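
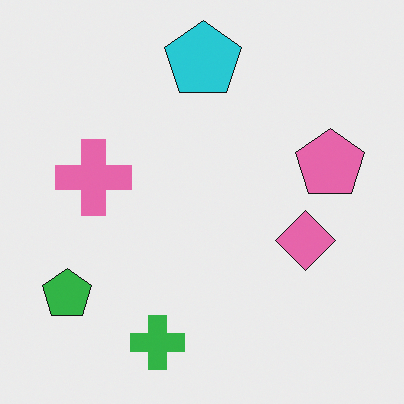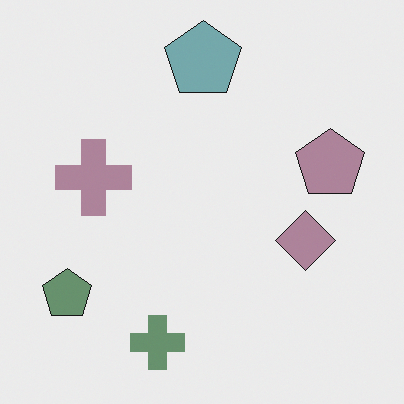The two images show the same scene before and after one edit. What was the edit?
It was made much more muted (saturation change).

All colors are more muted and greyish — a global saturation change.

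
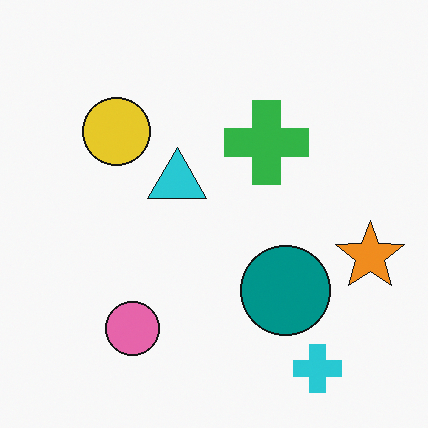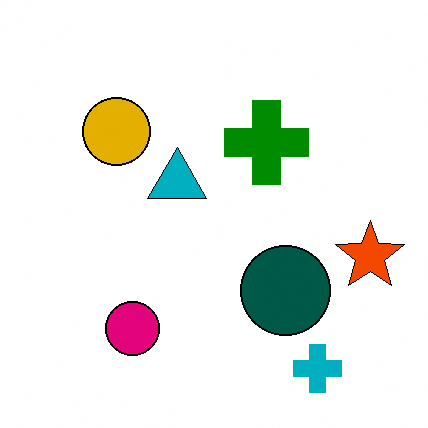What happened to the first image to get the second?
Given much higher contrast.

Tones are pushed away from mid-grey across the whole image — a global contrast change.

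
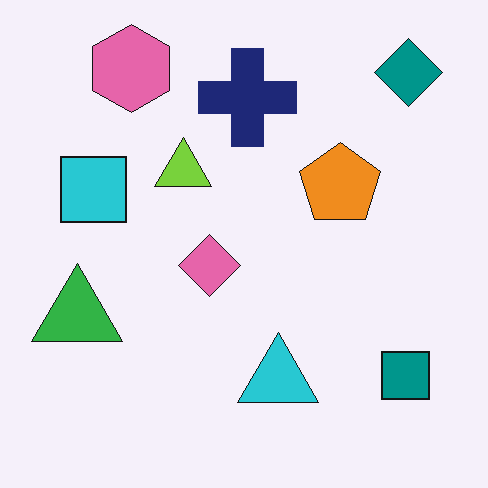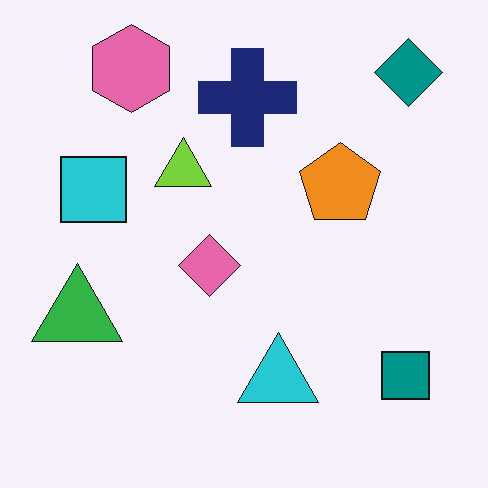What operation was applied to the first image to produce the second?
This is the original image JPEG-compressed with visible artifacts.

Blocky 8×8 compression artifacts appear around shape edges and the flat background shows ringing — characteristic JPEG degradation.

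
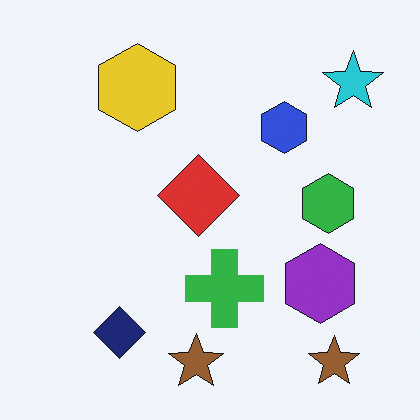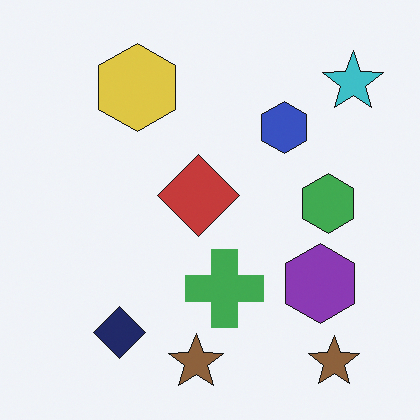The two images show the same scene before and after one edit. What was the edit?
The transformation is: slightly desaturated.

All colors are more muted and greyish — a global saturation change.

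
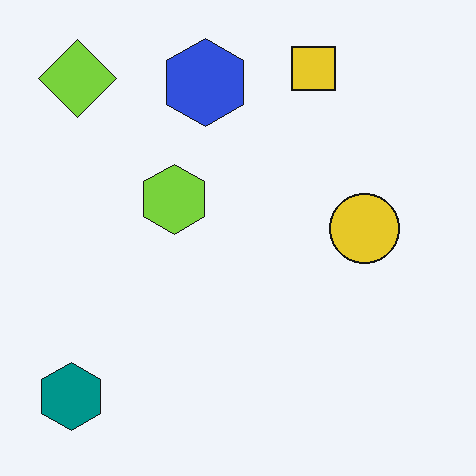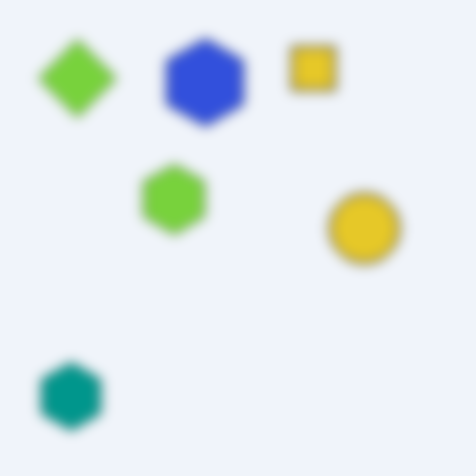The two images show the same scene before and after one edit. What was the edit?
Strongly gaussian-blurred.

Shape edges and outlines are uniformly softened across the whole image.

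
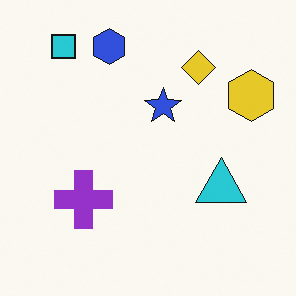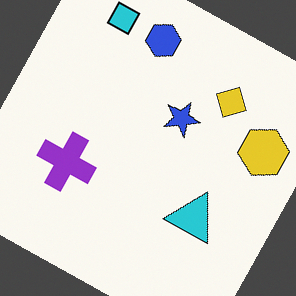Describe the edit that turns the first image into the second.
The transformation is: rotated clockwise by a moderate amount.

Every shape is tilted by the same angle and the image corners show triangular fill wedges — a whole-image rotation by a non-right angle.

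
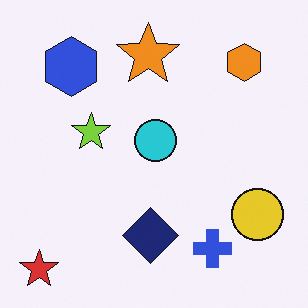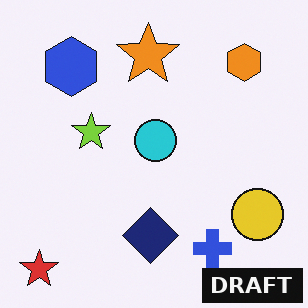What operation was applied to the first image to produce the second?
The second image is the first watermarked with the text "DRAFT" in the lower-right corner.

A dark label reading "DRAFT" appears in the lower-right corner.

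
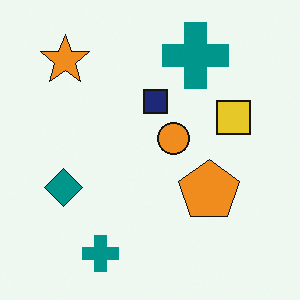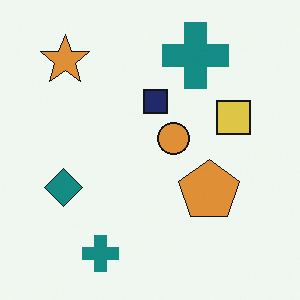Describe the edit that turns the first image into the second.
The second image is the first slightly desaturated.

All colors are more muted and greyish — a global saturation change.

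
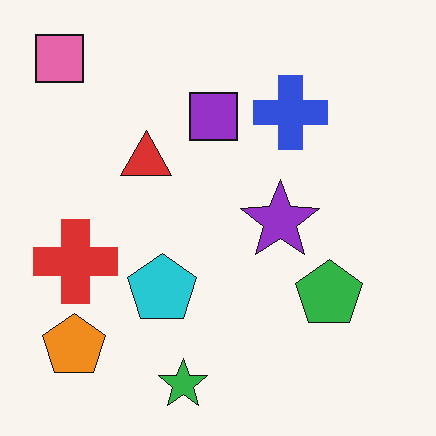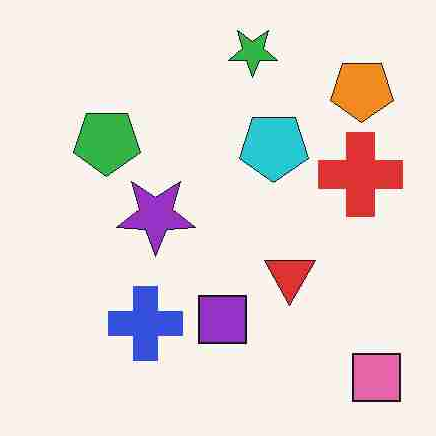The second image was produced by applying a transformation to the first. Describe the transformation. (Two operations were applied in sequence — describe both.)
Degraded with heavy JPEG compression, then rotated 180°.

Blocky 8×8 compression artifacts appear around shape edges and the flat background shows ringing — characteristic JPEG degradation. The pink square sits in the top-left of the first image and the bottom-right of the second — consistent with a whole-image 180° rotation.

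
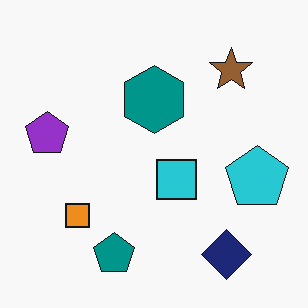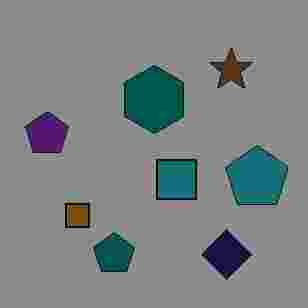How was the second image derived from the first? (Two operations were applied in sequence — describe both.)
It was substantially darkened, then heavily JPEG-compressed with obvious blocking artifacts.

Every pixel — background and shapes alike — is uniformly darkened. Blocky 8×8 compression artifacts appear around shape edges and the flat background shows ringing — characteristic JPEG degradation.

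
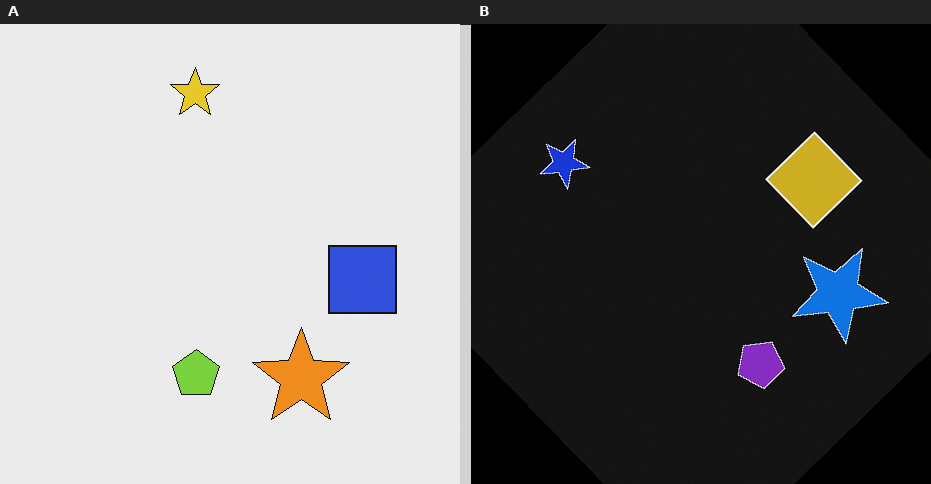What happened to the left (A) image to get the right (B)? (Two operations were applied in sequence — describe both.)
Color-inverted (negative), then rotated counter-clockwise by a large amount — several tens of degrees.

The light background has become dark and every shape's color is its complement — a photographic negative. Every shape is tilted by the same angle and the image corners show triangular fill wedges — a whole-image rotation by a non-right angle.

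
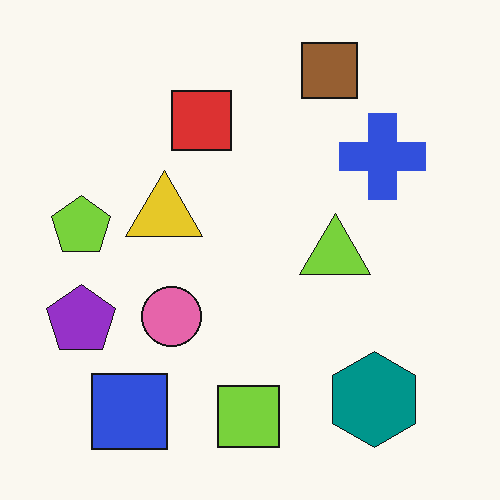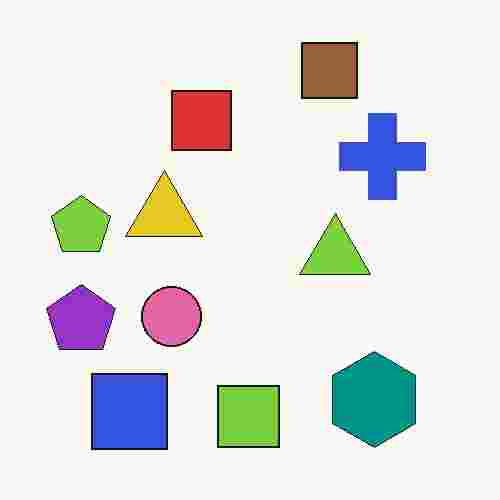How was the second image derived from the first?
The image was heavily JPEG-compressed with obvious blocking artifacts.

Blocky 8×8 compression artifacts appear around shape edges and the flat background shows ringing — characteristic JPEG degradation.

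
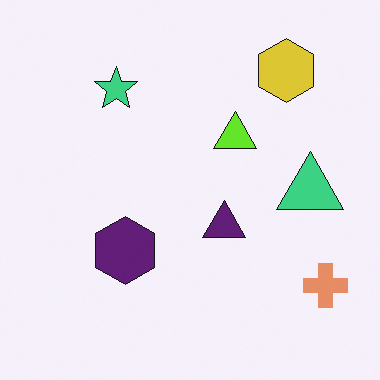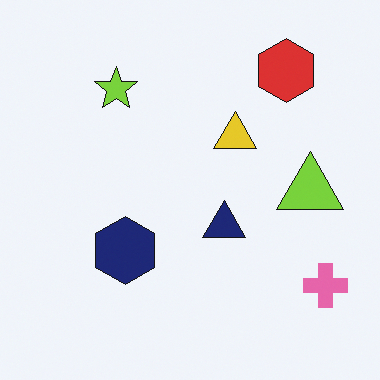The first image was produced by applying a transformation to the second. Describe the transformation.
It was hue-shifted slightly.

Every shape's color has rotated by the same amount around the hue wheel — a uniform hue shift.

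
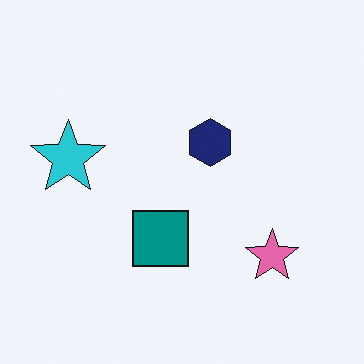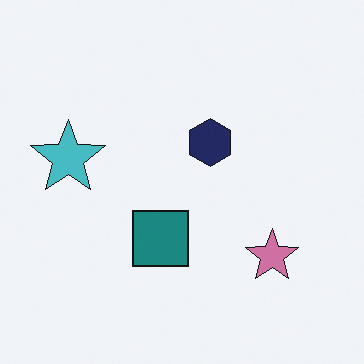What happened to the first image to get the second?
The image was slightly desaturated.

All colors are more muted and greyish — a global saturation change.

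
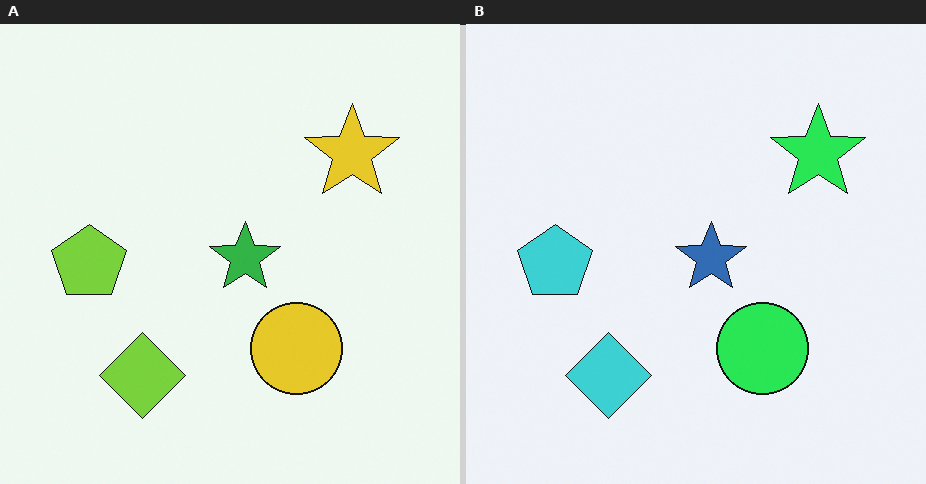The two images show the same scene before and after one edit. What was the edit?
The image was hue-shifted through roughly a third of the color wheel.

Every shape's color has rotated by the same amount around the hue wheel — a uniform hue shift.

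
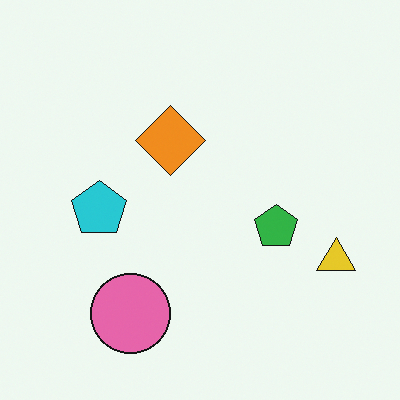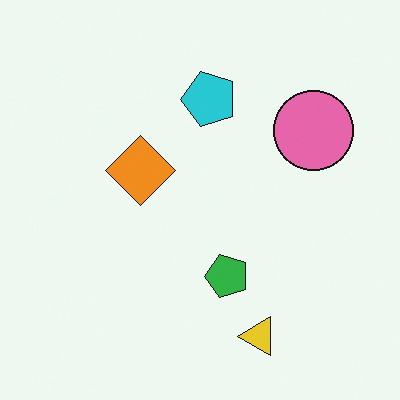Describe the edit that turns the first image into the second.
Transposed (reflected across the top-left ↔ bottom-right diagonal).

Shapes have swapped their row and column positions — what was in the top-right is now in the bottom-left — a diagonal reflection.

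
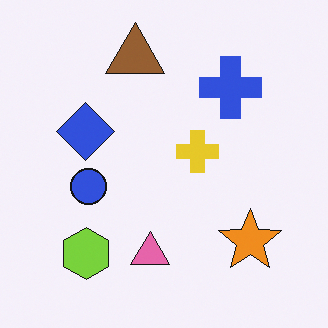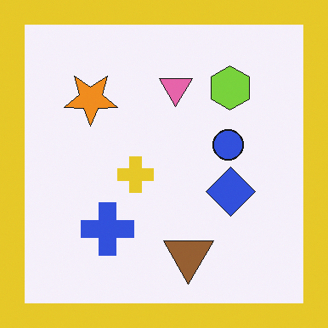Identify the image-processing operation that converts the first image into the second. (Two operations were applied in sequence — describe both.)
This is the original image rotated 180°, then framed with a yellow border.

The lime hexagon sits in the bottom-left of the first image and the top-right of the second — consistent with a whole-image 180° rotation. A solid yellow frame runs around the edge of the second image, with the content slightly shrunk inside it.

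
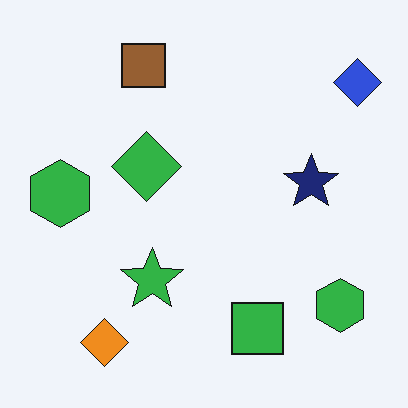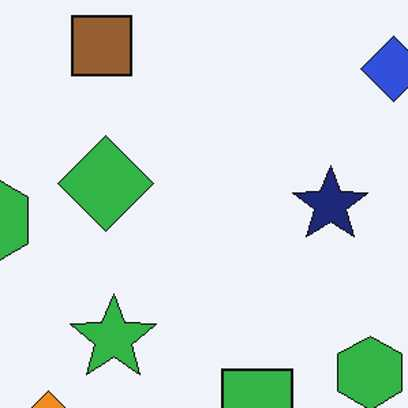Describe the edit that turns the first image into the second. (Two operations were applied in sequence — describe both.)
The second image is the first cropped to a modestly smaller region and rescaled, then JPEG-compressed with visible artifacts.

The visible shapes are larger and the field of view is narrower; shapes near the original edges may be partly or wholly outside the frame — a crop-and-rescale. Blocky 8×8 compression artifacts appear around shape edges and the flat background shows ringing — characteristic JPEG degradation.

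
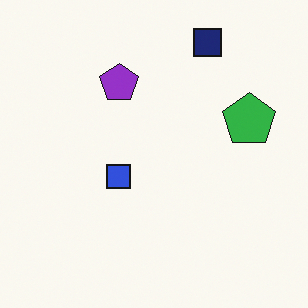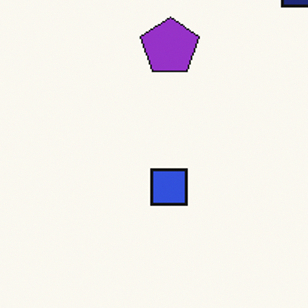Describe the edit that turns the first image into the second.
This is the original image cropped to a modestly smaller region and rescaled.

The visible shapes are larger and the field of view is narrower; shapes near the original edges may be partly or wholly outside the frame — a crop-and-rescale.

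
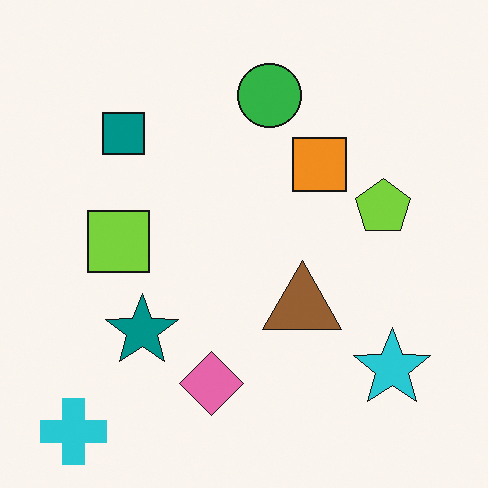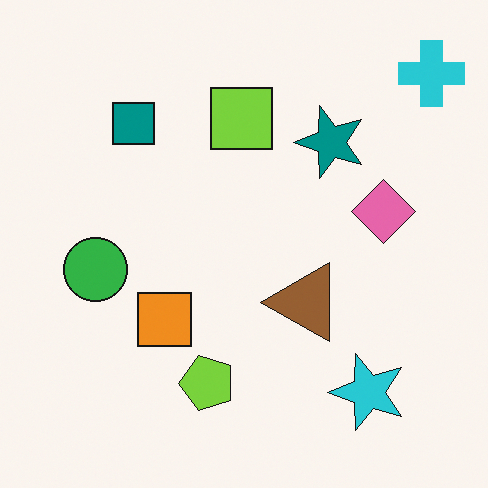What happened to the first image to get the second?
The second image is the first transposed (reflected across the top-left ↔ bottom-right diagonal).

Shapes have swapped their row and column positions — what was in the top-right is now in the bottom-left — a diagonal reflection.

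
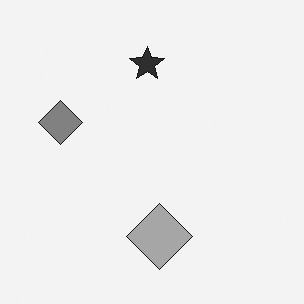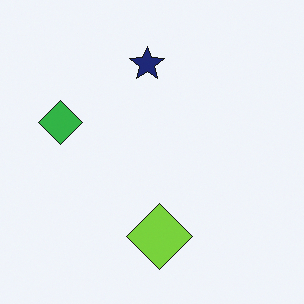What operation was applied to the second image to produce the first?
This is the original image converted to grayscale.

All color is removed — every shape is now a shade of grey.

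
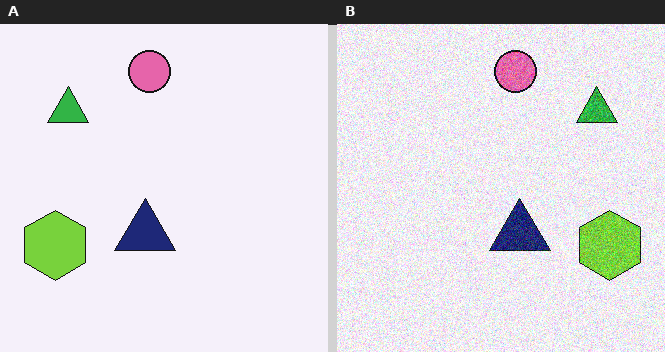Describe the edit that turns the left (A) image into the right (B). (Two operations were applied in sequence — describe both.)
The image was flipped horizontally (left ↔ right), then degraded with moderate additive noise.

The lime hexagon is in the bottom-left of the left (A) image and the bottom-right of the right (B) — shapes on opposite sides of the vertical midline have swapped in a mirror flip. Random speckle covers the whole image, including the flat background.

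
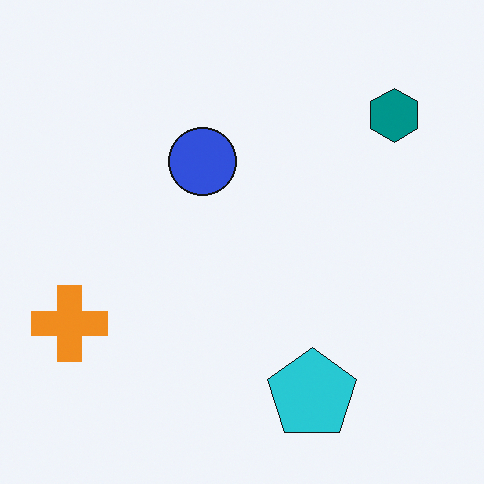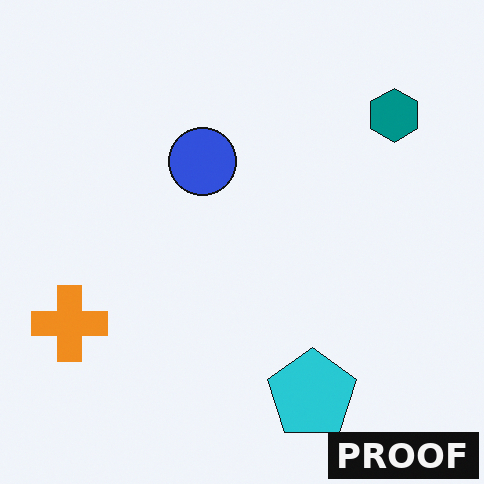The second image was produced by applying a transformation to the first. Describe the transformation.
Watermarked with the text "PROOF" in the lower-right corner.

A dark label reading "PROOF" appears in the lower-right corner.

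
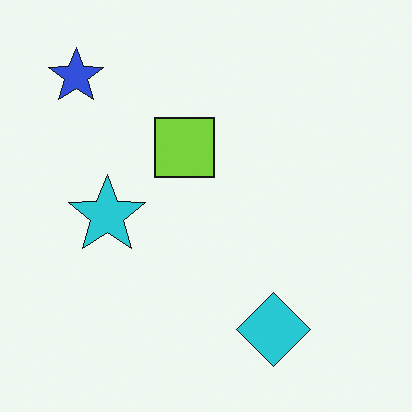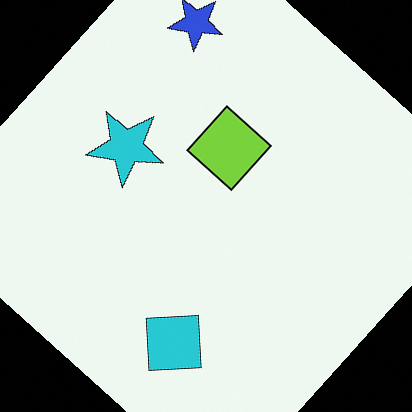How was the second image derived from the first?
The image was rotated clockwise by a large amount — several tens of degrees.

Every shape is tilted by the same angle and the image corners show triangular fill wedges — a whole-image rotation by a non-right angle.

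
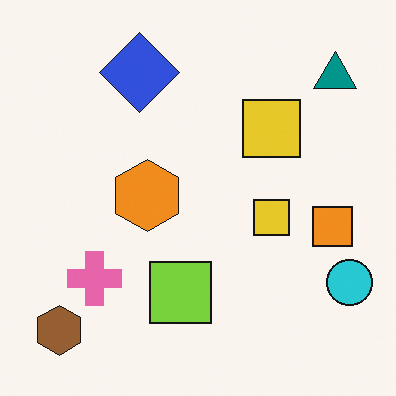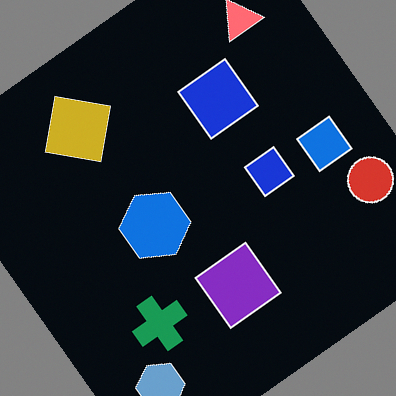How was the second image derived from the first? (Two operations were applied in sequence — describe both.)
It was color-inverted (negative), then rotated counter-clockwise by a large amount — several tens of degrees.

The light background has become dark and every shape's color is its complement — a photographic negative. Every shape is tilted by the same angle and the image corners show triangular fill wedges — a whole-image rotation by a non-right angle.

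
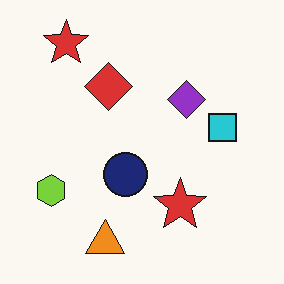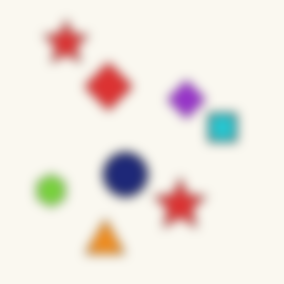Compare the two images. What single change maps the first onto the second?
This is the original image heavily blurred.

Shape edges and outlines are uniformly softened across the whole image.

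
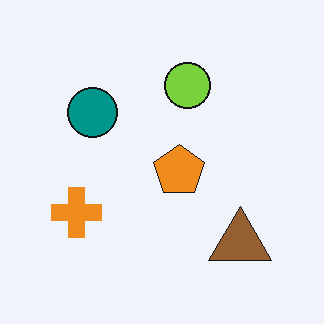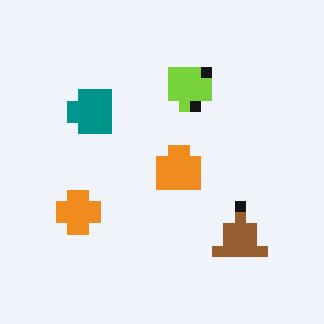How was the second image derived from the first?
The image was heavily pixelated into large blocks.

Shapes are reduced to large square blocks; fine edges and outlines are lost — a downscale-then-upscale (mosaic) effect.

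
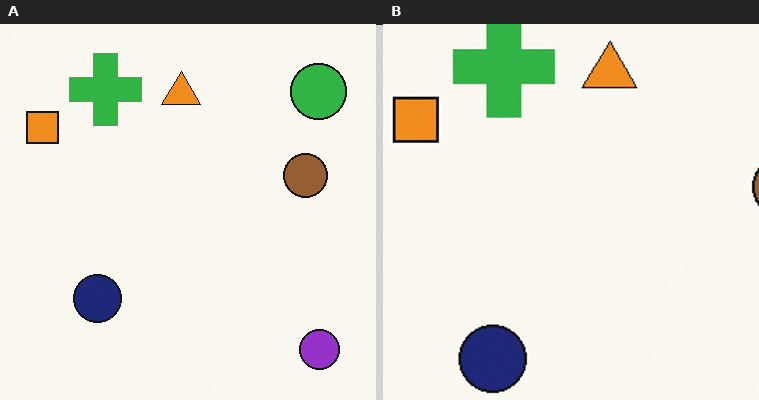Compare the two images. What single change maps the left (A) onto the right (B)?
Cropped to a modestly smaller region and rescaled.

The visible shapes are larger and the field of view is narrower; shapes near the original edges may be partly or wholly outside the frame — a crop-and-rescale.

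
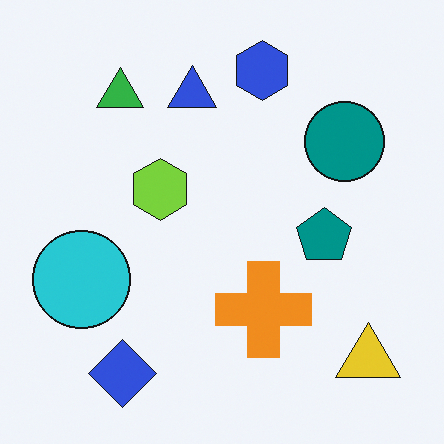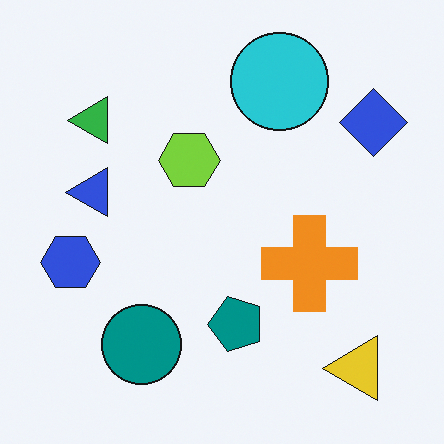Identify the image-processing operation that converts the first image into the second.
Transposed (reflected across the top-left ↔ bottom-right diagonal).

Shapes have swapped their row and column positions — what was in the top-right is now in the bottom-left — a diagonal reflection.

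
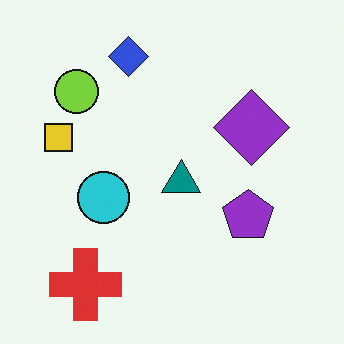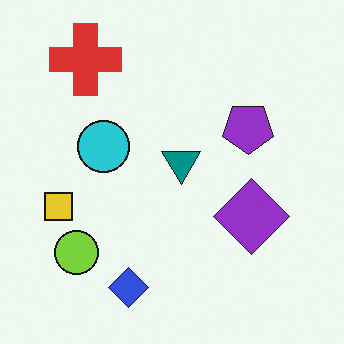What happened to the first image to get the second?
This is the original image flipped vertically (top ↔ bottom).

The blue diamond is in the top of the first image and the bottom of the second — shapes on opposite sides of the horizontal midline have swapped in a mirror flip.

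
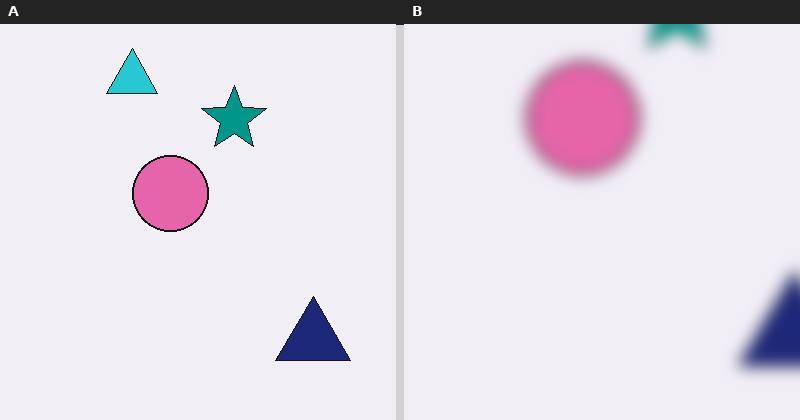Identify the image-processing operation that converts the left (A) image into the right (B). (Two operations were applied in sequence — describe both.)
The image was strongly gaussian-blurred, then cropped to a modestly smaller region and rescaled.

Shape edges and outlines are uniformly softened across the whole image. The visible shapes are larger and the field of view is narrower; shapes near the original edges may be partly or wholly outside the frame — a crop-and-rescale.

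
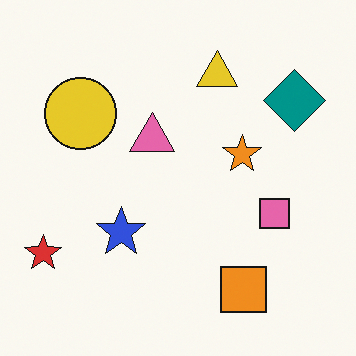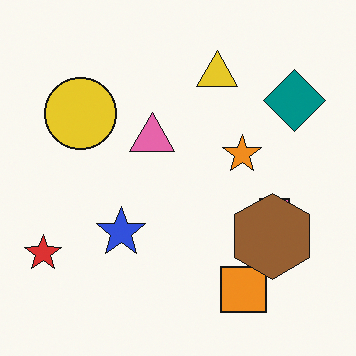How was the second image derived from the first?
Overlaid with an additional brown hexagon.

A brown hexagon appears in the second image that is absent from the first.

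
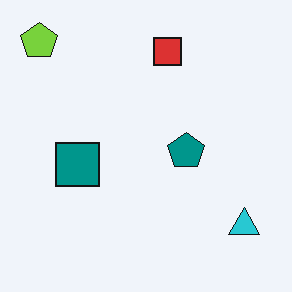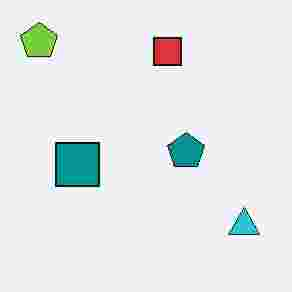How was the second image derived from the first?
Heavily JPEG-compressed with obvious blocking artifacts.

Blocky 8×8 compression artifacts appear around shape edges and the flat background shows ringing — characteristic JPEG degradation.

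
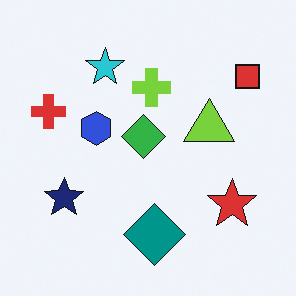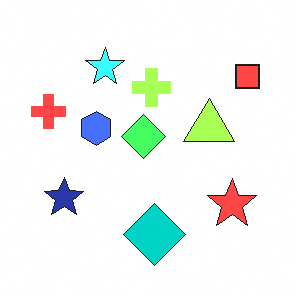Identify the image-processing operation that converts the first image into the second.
This is the original image brightened a lot.

Every pixel — background and shapes alike — is uniformly brightened.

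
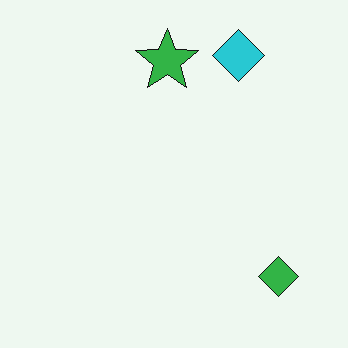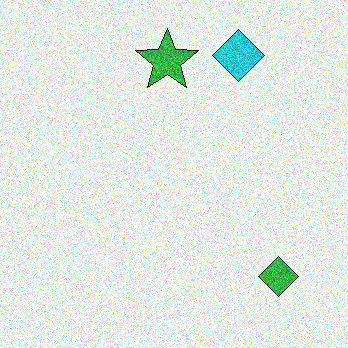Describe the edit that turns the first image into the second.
The image was degraded with strong gaussian noise.

Random speckle covers the whole image, including the flat background.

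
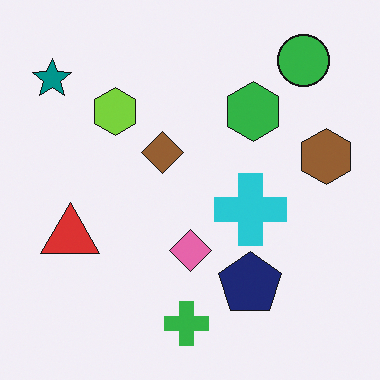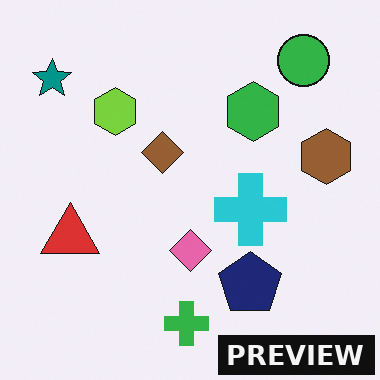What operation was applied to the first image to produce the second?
This is the original image watermarked with the text "PREVIEW" in the lower-right corner.

A dark label reading "PREVIEW" appears in the lower-right corner.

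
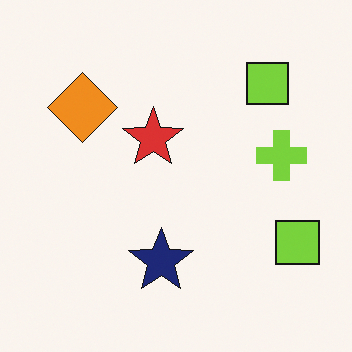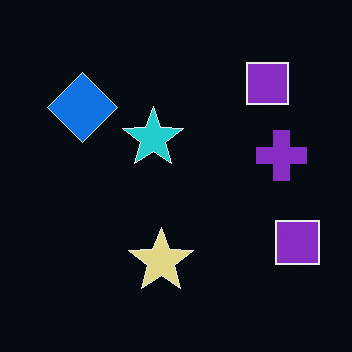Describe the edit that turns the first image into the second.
The transformation is: color-inverted (negative).

The light background has become dark and every shape's color is its complement — a photographic negative.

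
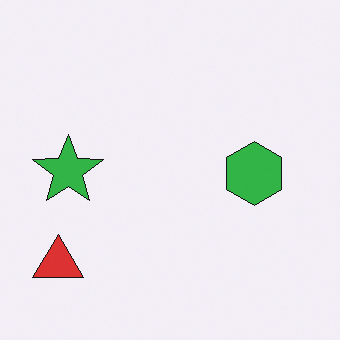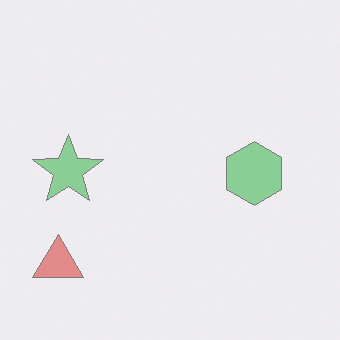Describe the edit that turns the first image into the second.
The image was given much lower contrast.

Tones are pushed toward mid-grey across the whole image — a global contrast change.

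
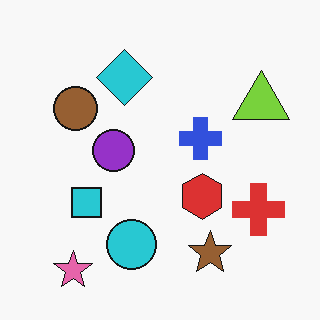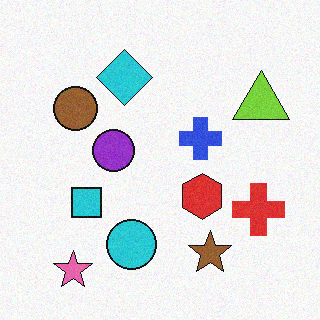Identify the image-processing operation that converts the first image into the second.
It was degraded with a light layer of grain.

Random speckle covers the whole image, including the flat background.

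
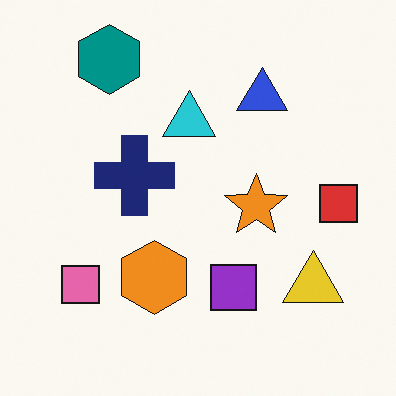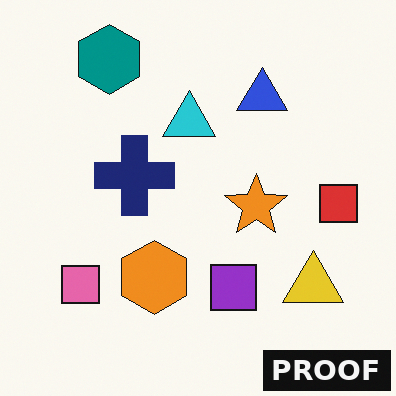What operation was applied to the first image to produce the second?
The second image is the first watermarked with the text "PROOF" in the lower-right corner.

A dark label reading "PROOF" appears in the lower-right corner.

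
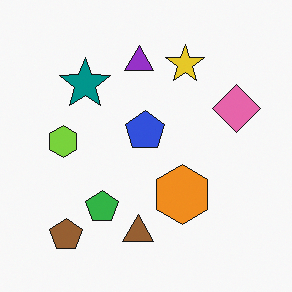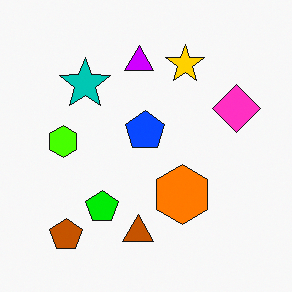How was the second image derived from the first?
The image was heavily oversaturated.

All colors are more vivid — a global saturation change.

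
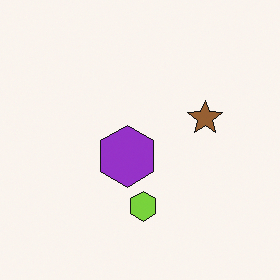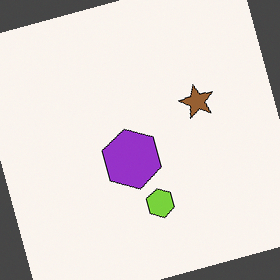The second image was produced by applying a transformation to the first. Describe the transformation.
The image was rotated counter-clockwise by a clearly visible amount.

Every shape is tilted by the same angle and the image corners show triangular fill wedges — a whole-image rotation by a non-right angle.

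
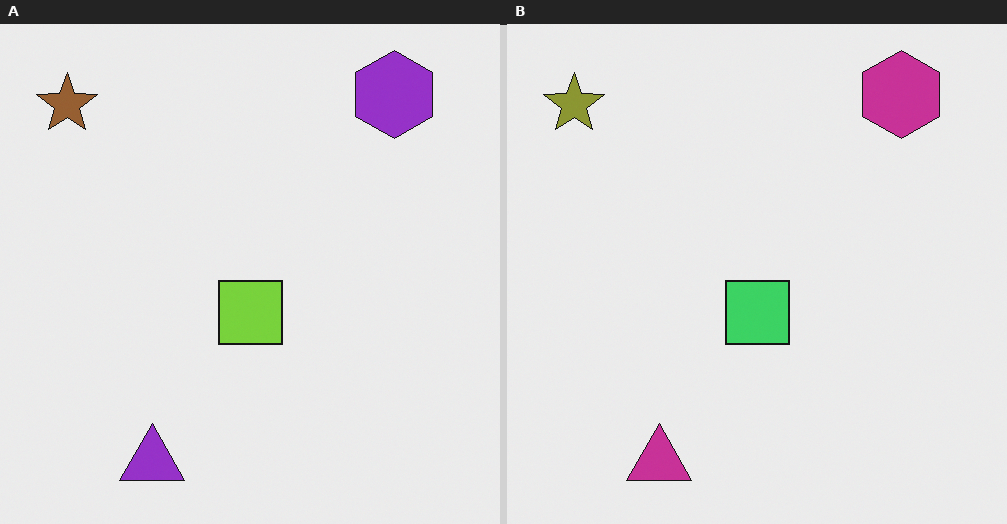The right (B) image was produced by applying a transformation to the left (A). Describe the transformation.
The right (B) image is the left (A) hue-shifted slightly.

Every shape's color has rotated by the same amount around the hue wheel — a uniform hue shift.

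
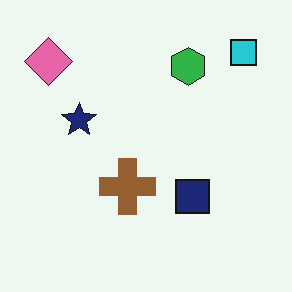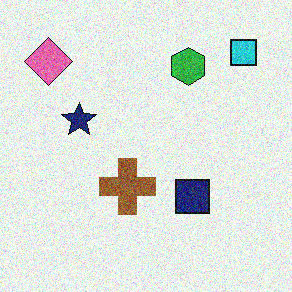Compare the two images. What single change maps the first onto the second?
The image was degraded with visible gaussian noise.

Random speckle covers the whole image, including the flat background.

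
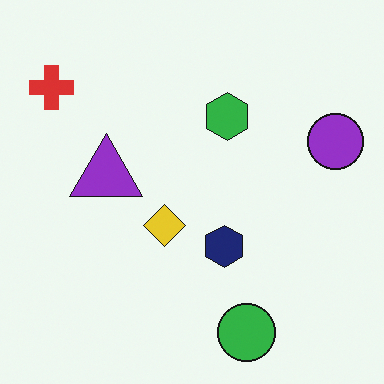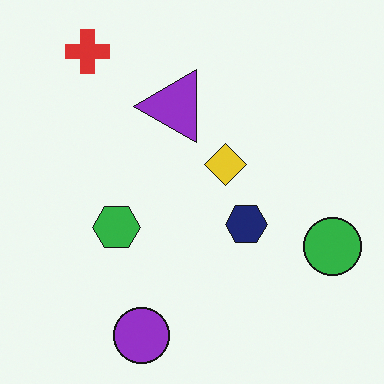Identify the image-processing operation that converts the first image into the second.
Transposed (reflected across the top-left ↔ bottom-right diagonal).

Shapes have swapped their row and column positions — what was in the top-right is now in the bottom-left — a diagonal reflection.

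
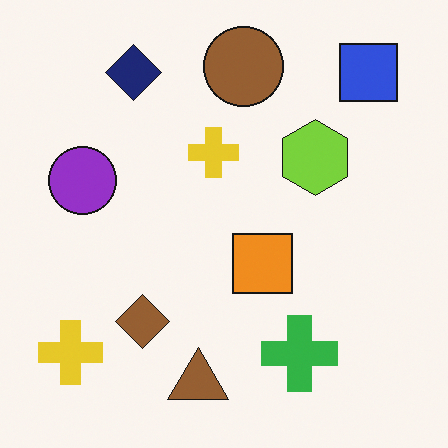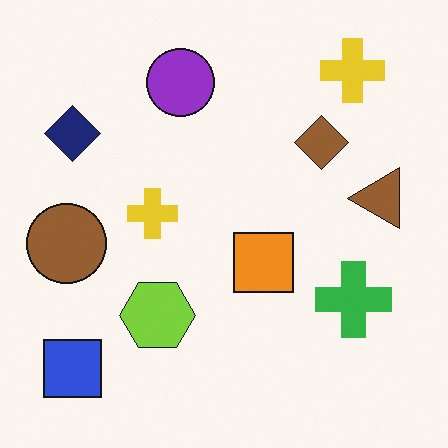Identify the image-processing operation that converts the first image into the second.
The image was transposed (reflected across the top-left ↔ bottom-right diagonal).

Shapes have swapped their row and column positions — what was in the top-right is now in the bottom-left — a diagonal reflection.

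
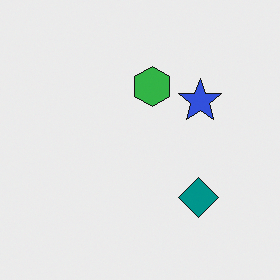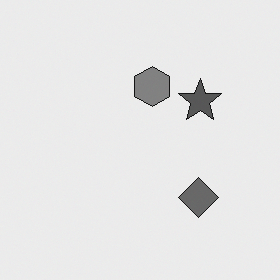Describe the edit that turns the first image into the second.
This is the original image converted to grayscale.

All color is removed — every shape is now a shade of grey.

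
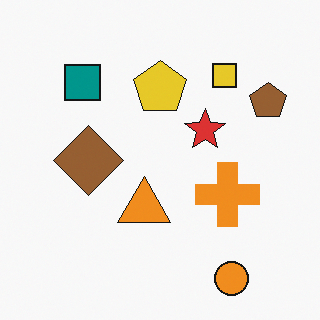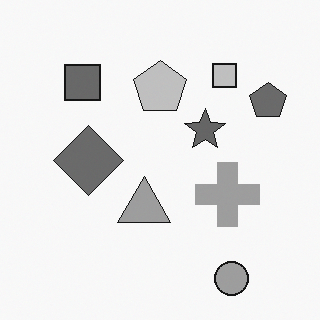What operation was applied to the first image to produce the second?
It was converted to grayscale.

All color is removed — every shape is now a shade of grey.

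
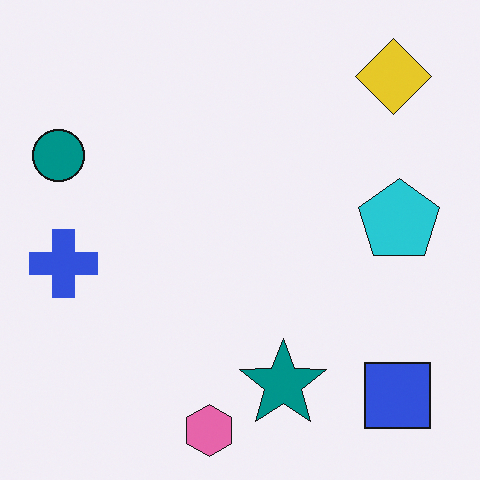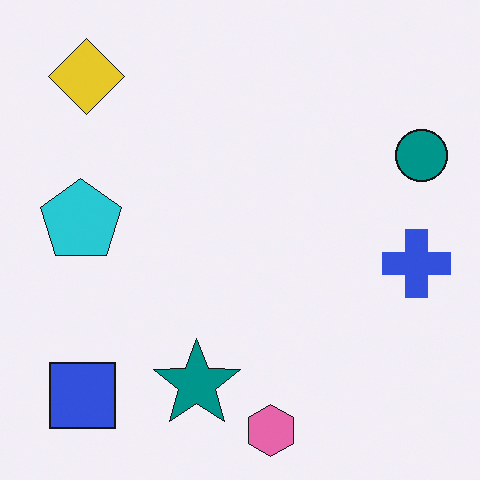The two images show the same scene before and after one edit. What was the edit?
The image was flipped horizontally (left ↔ right).

The teal circle is in the top-left of the first image and the top-right of the second — shapes on opposite sides of the vertical midline have swapped in a mirror flip.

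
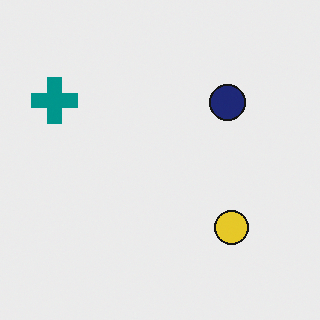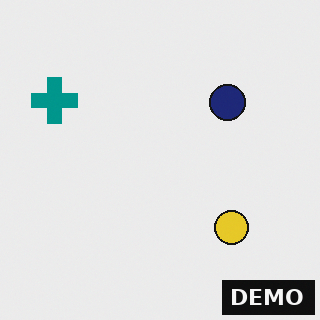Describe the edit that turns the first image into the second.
Watermarked with the text "DEMO" in the lower-right corner.

A dark label reading "DEMO" appears in the lower-right corner.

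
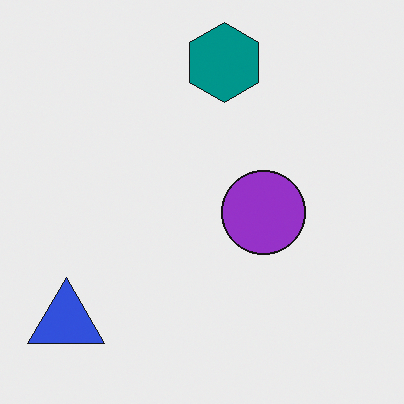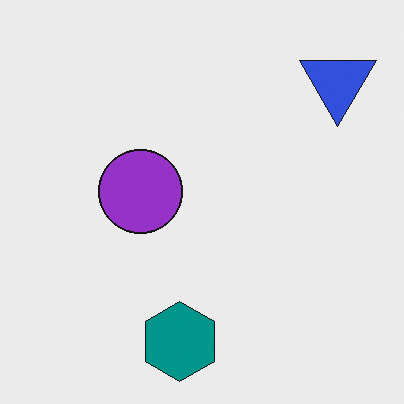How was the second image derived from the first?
The second image is the first rotated 180°.

The blue triangle sits in the bottom-left of the first image and the top-right of the second — consistent with a whole-image 180° rotation.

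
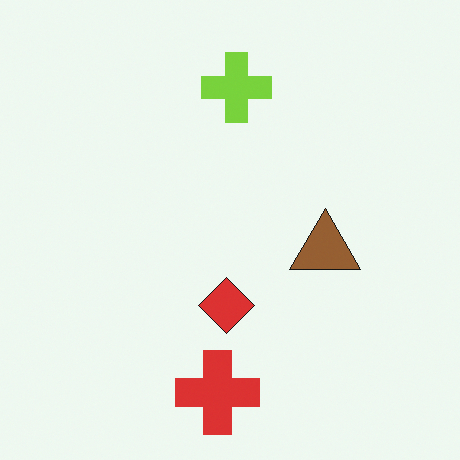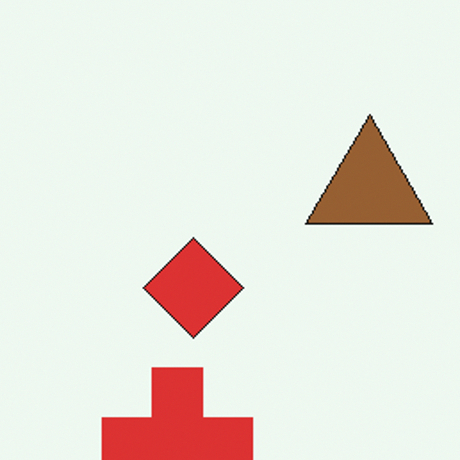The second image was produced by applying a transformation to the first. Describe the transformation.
Cropped to a noticeably smaller region and rescaled.

The visible shapes are larger and the field of view is narrower; shapes near the original edges may be partly or wholly outside the frame — a crop-and-rescale.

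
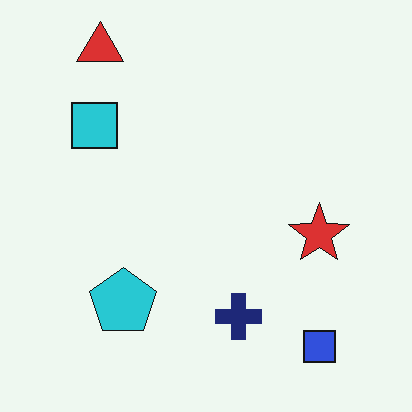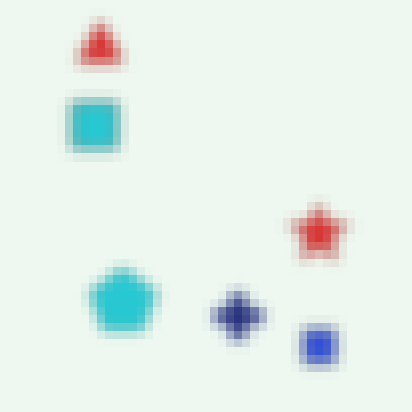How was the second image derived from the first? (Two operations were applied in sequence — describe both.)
The second image is the first strongly gaussian-blurred, then pixelated into visible square blocks.

Shape edges and outlines are uniformly softened across the whole image. Shapes are reduced to large square blocks; fine edges and outlines are lost — a downscale-then-upscale (mosaic) effect.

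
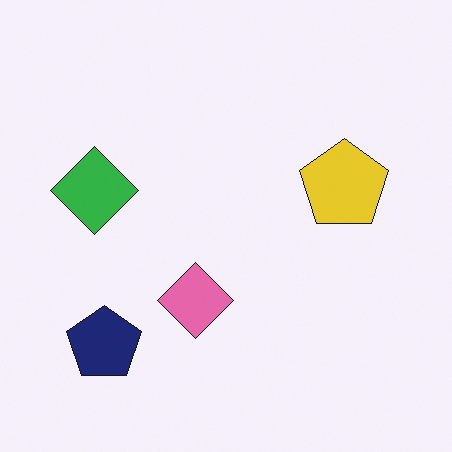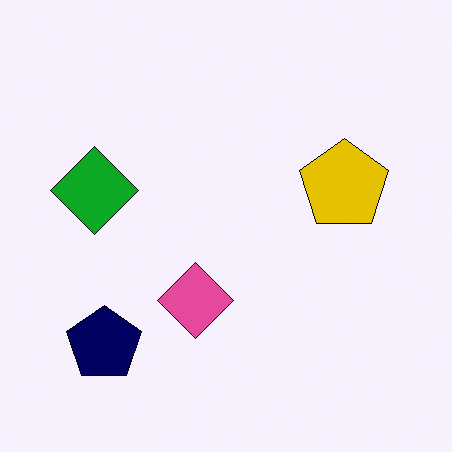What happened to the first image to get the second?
Given slightly increased contrast.

Tones are pushed away from mid-grey across the whole image — a global contrast change.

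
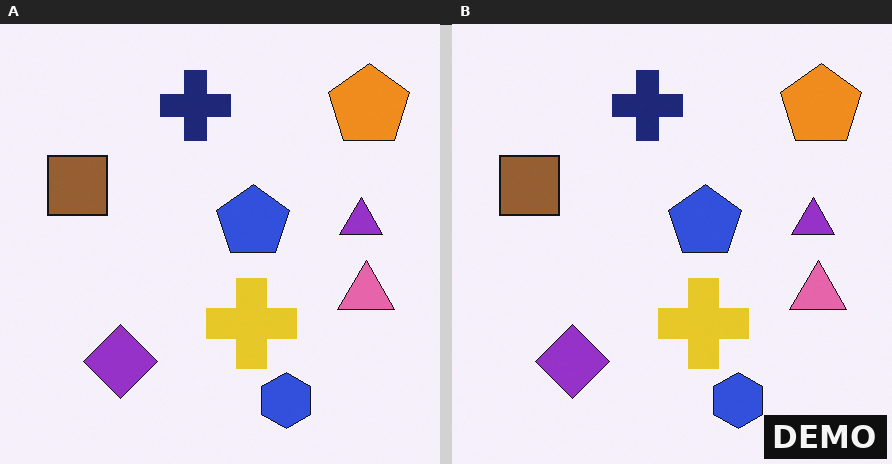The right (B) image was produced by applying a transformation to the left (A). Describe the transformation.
It was watermarked with the text "DEMO" in the lower-right corner.

A dark label reading "DEMO" appears in the lower-right corner.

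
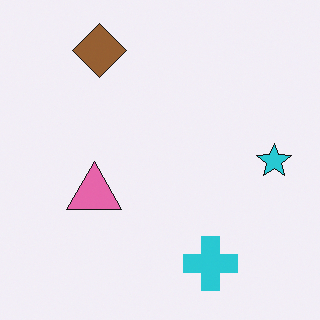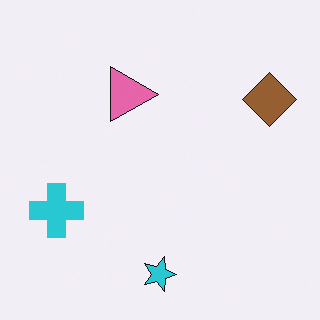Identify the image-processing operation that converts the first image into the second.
The second image is the first rotated 90° clockwise.

The brown diamond sits in the top-left of the first image and the top-right of the second — consistent with a whole-image 90° clockwise rotation.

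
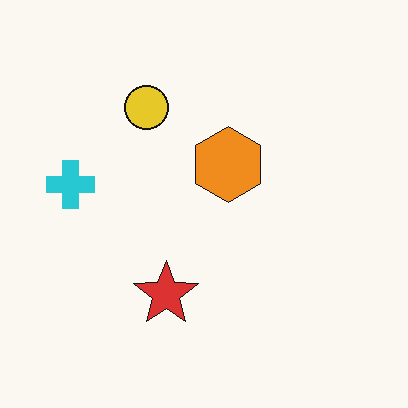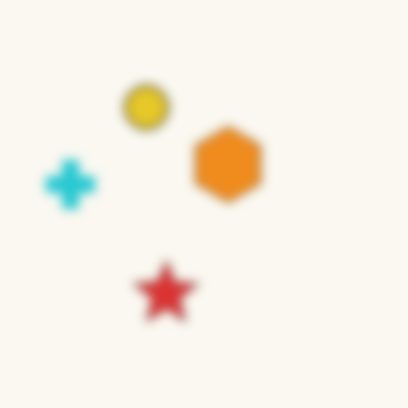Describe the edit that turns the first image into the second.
The transformation is: strongly gaussian-blurred.

Shape edges and outlines are uniformly softened across the whole image.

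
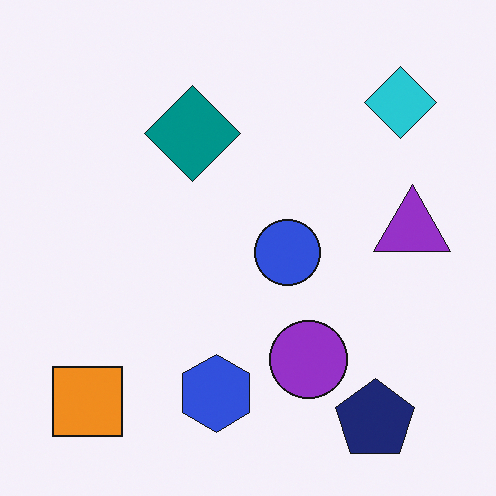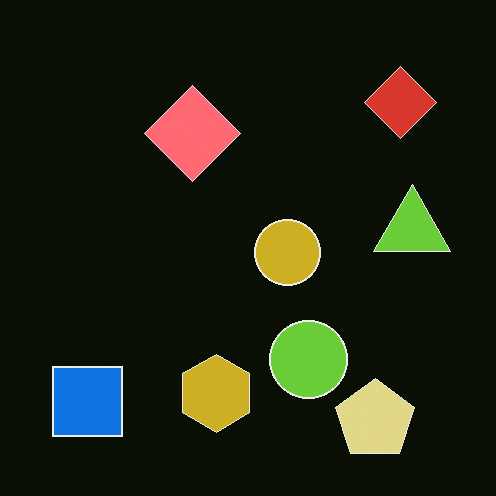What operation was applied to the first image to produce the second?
The second image is the first color-inverted (negative).

The light background has become dark and every shape's color is its complement — a photographic negative.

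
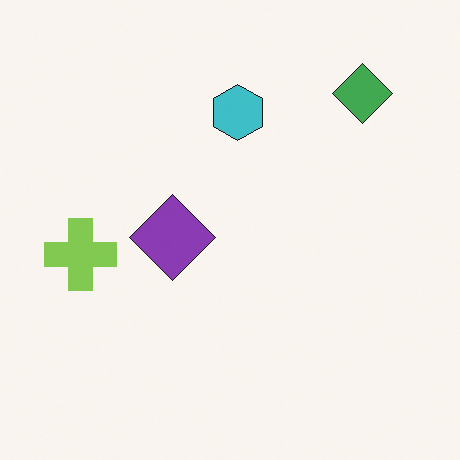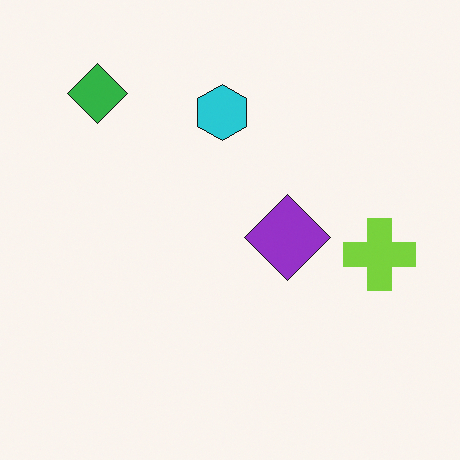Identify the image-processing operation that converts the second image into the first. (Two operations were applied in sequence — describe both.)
It was flipped horizontally (left ↔ right), then slightly desaturated.

The lime cross is in the right of the second image and the left of the first — shapes on opposite sides of the vertical midline have swapped in a mirror flip. All colors are more muted and greyish — a global saturation change.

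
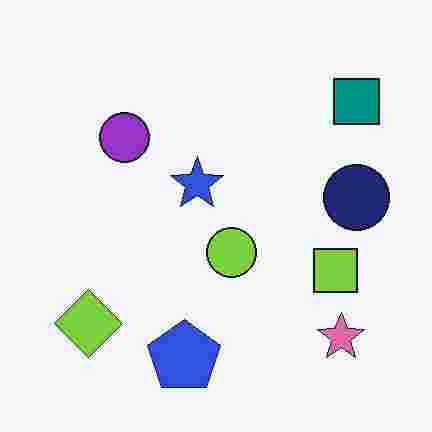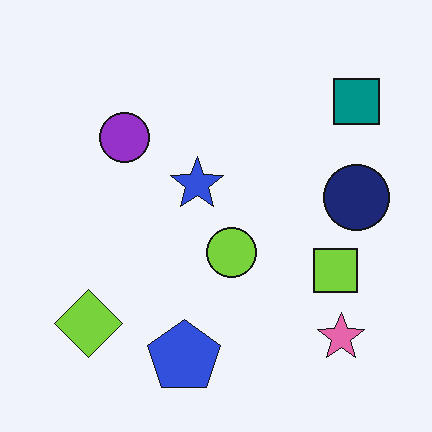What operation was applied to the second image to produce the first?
This is the original image heavily JPEG-compressed with obvious blocking artifacts.

Blocky 8×8 compression artifacts appear around shape edges and the flat background shows ringing — characteristic JPEG degradation.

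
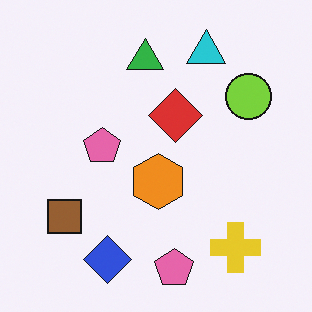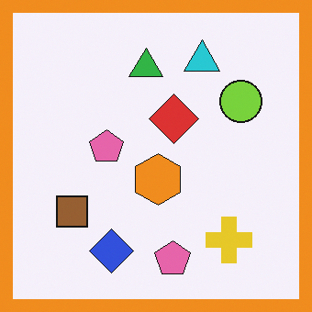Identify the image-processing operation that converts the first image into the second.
This is the original image framed with a orange border.

A solid orange frame runs around the edge of the second image, with the content slightly shrunk inside it.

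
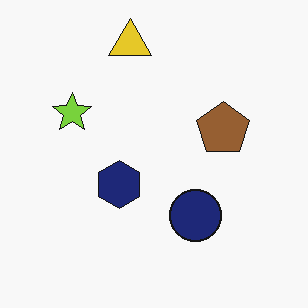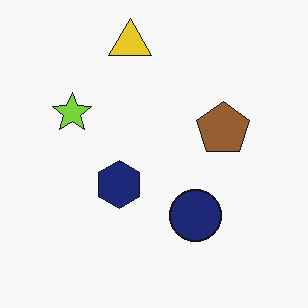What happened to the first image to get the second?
The second image is the first JPEG-compressed with visible artifacts.

Blocky 8×8 compression artifacts appear around shape edges and the flat background shows ringing — characteristic JPEG degradation.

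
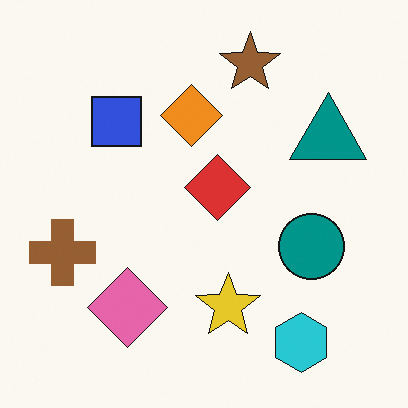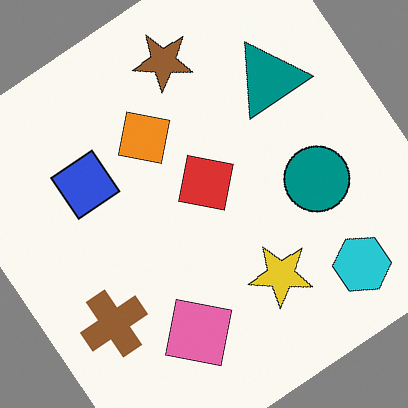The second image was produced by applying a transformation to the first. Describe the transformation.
The second image is the first rotated counter-clockwise by a large amount — several tens of degrees.

Every shape is tilted by the same angle and the image corners show triangular fill wedges — a whole-image rotation by a non-right angle.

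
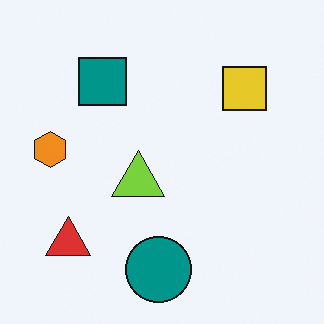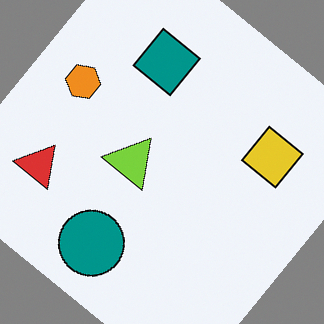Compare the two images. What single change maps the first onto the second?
This is the original image rotated clockwise by a large amount — several tens of degrees.

Every shape is tilted by the same angle and the image corners show triangular fill wedges — a whole-image rotation by a non-right angle.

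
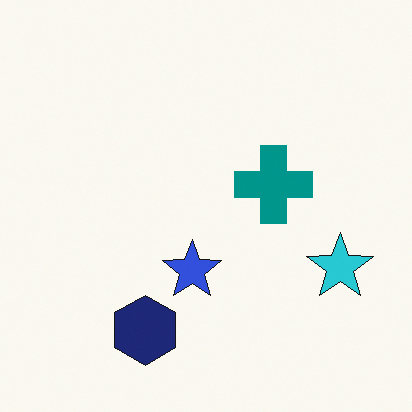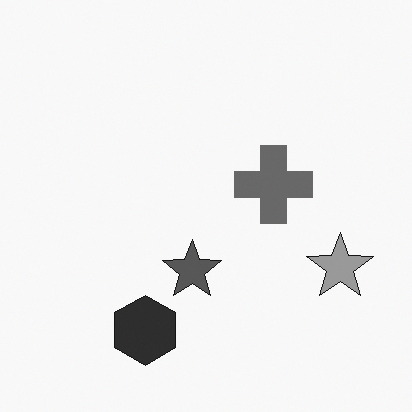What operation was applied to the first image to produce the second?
Converted to grayscale.

All color is removed — every shape is now a shade of grey.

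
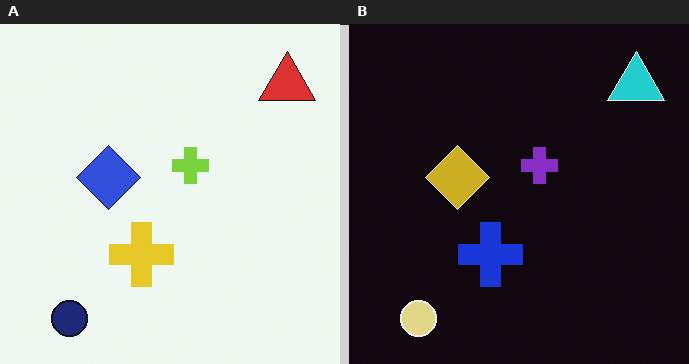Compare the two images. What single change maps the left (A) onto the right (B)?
This is the original image color-inverted (negative).

The light background has become dark and every shape's color is its complement — a photographic negative.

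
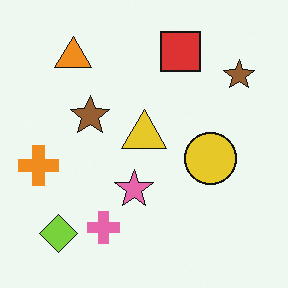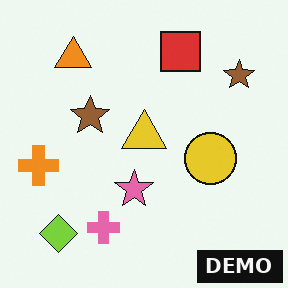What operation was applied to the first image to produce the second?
The transformation is: watermarked with the text "DEMO" in the lower-right corner.

A dark label reading "DEMO" appears in the lower-right corner.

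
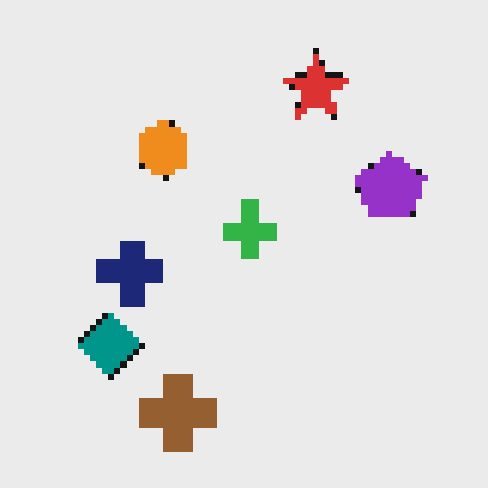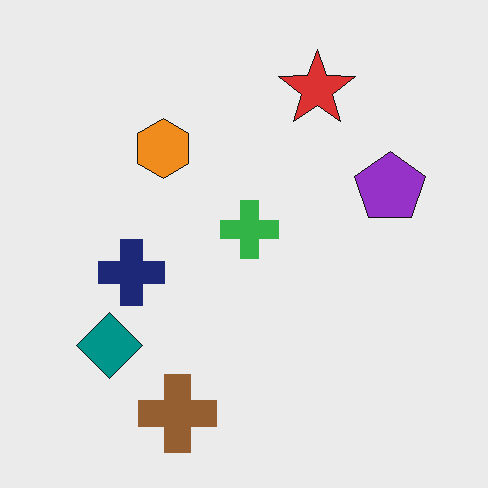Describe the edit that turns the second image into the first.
Pixelated into visible square blocks.

Shapes are reduced to large square blocks; fine edges and outlines are lost — a downscale-then-upscale (mosaic) effect.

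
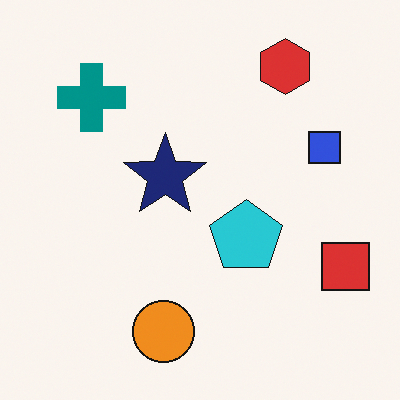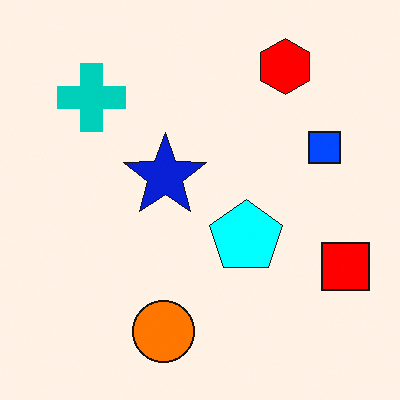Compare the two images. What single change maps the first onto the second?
This is the original image made much more vivid (saturation change).

All colors are more vivid — a global saturation change.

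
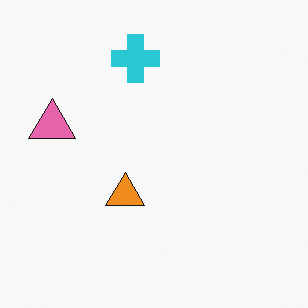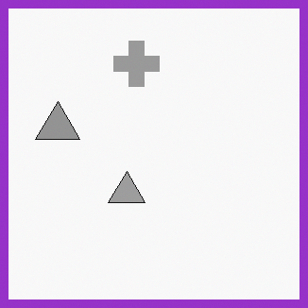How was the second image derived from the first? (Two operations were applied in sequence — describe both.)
The transformation is: converted to grayscale, then framed with a purple border.

All color is removed — every shape is now a shade of grey. A solid purple frame runs around the edge of the second image, with the content slightly shrunk inside it.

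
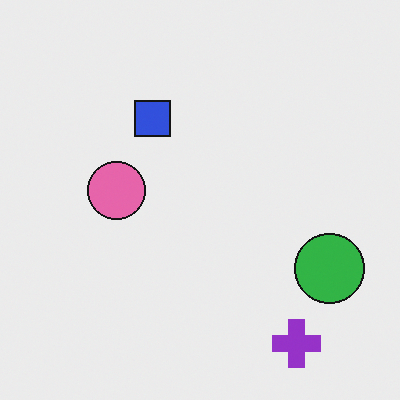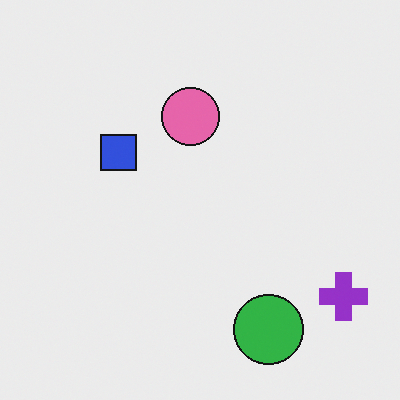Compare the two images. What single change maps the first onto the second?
The second image is the first transposed (reflected across the top-left ↔ bottom-right diagonal).

Shapes have swapped their row and column positions — what was in the top-right is now in the bottom-left — a diagonal reflection.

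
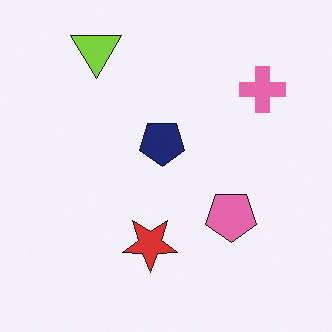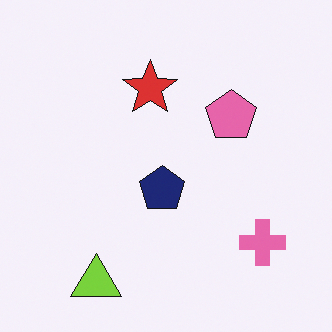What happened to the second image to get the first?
It was flipped vertically (top ↔ bottom).

The lime triangle is in the bottom-left of the second image and the top-left of the first — shapes on opposite sides of the horizontal midline have swapped in a mirror flip.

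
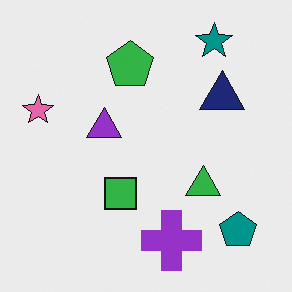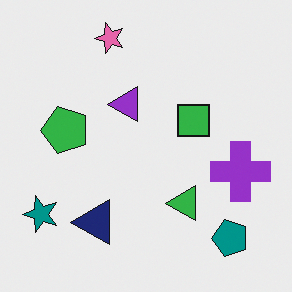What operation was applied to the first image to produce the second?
The transformation is: transposed (reflected across the top-left ↔ bottom-right diagonal).

Shapes have swapped their row and column positions — what was in the top-right is now in the bottom-left — a diagonal reflection.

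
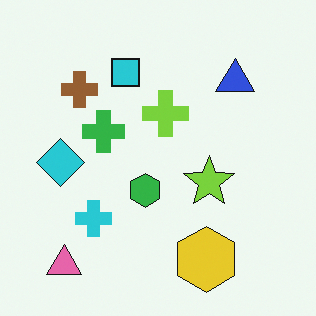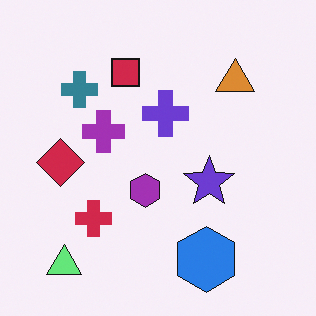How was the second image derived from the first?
It was hue-shifted by a large amount.

Every shape's color has rotated by the same amount around the hue wheel — a uniform hue shift.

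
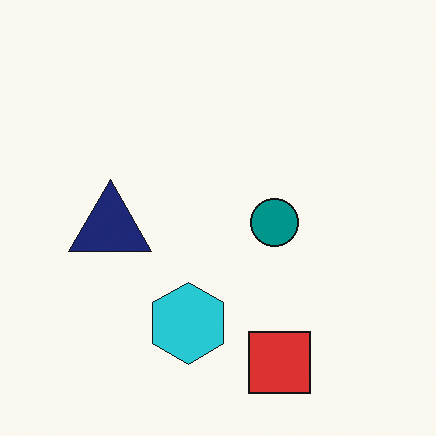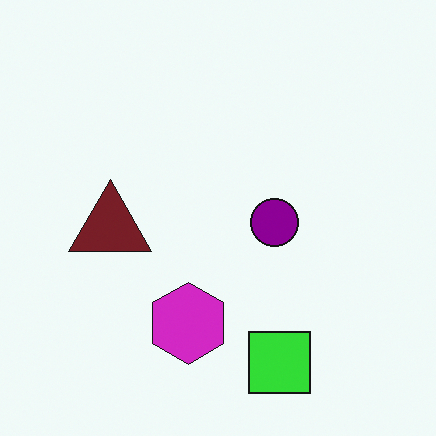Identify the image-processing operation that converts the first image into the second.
Hue-shifted through roughly a third of the color wheel.

Every shape's color has rotated by the same amount around the hue wheel — a uniform hue shift.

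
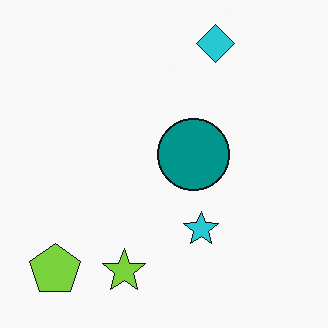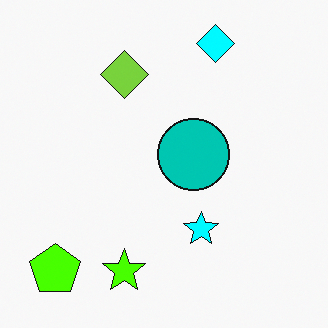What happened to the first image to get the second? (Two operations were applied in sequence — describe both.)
It was heavily oversaturated, then overlaid with an additional lime diamond.

All colors are more vivid — a global saturation change. A lime diamond appears in the second image that is absent from the first.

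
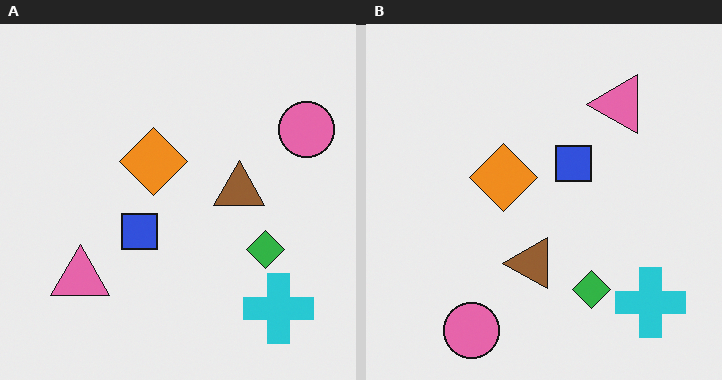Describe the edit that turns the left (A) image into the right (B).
The right (B) image is the left (A) transposed (reflected across the top-left ↔ bottom-right diagonal).

Shapes have swapped their row and column positions — what was in the top-right is now in the bottom-left — a diagonal reflection.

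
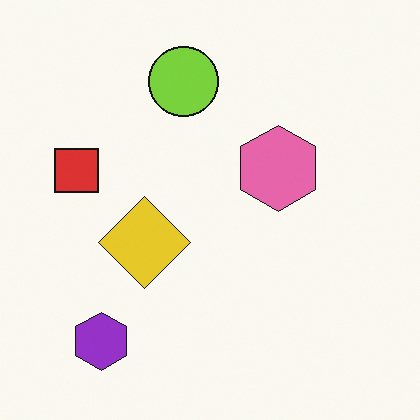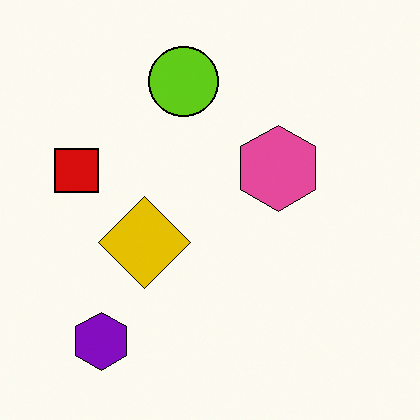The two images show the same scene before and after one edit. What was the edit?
The image was given slightly increased contrast.

Tones are pushed away from mid-grey across the whole image — a global contrast change.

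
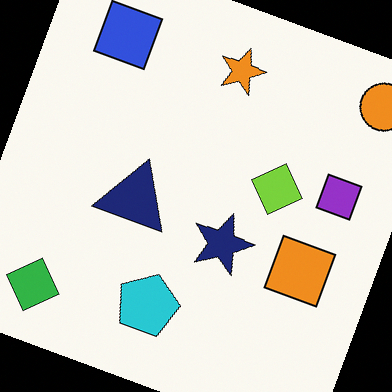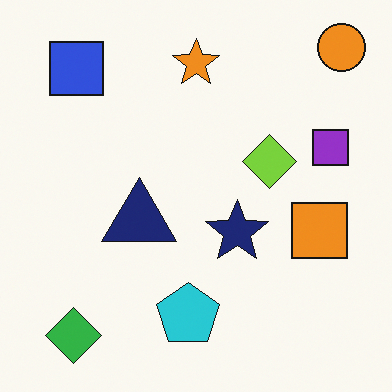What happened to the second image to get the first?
The first image is the second rotated clockwise by a moderate amount.

Every shape is tilted by the same angle and the image corners show triangular fill wedges — a whole-image rotation by a non-right angle.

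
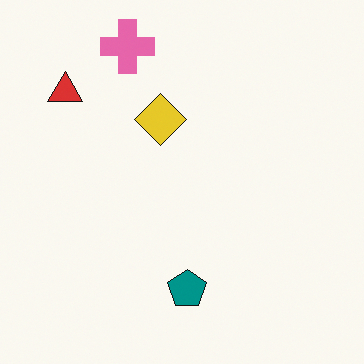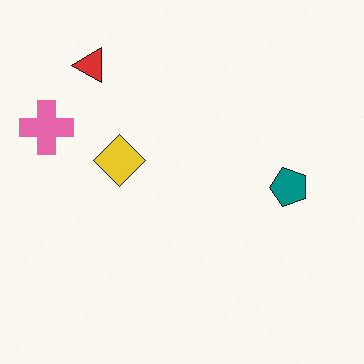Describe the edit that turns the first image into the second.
Transposed (reflected across the top-left ↔ bottom-right diagonal).

Shapes have swapped their row and column positions — what was in the top-right is now in the bottom-left — a diagonal reflection.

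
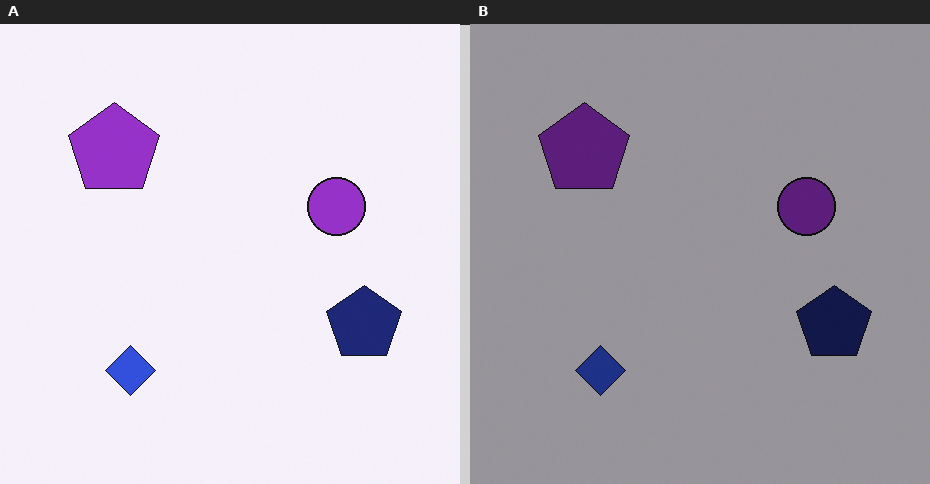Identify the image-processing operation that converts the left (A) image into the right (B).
The image was darkened a lot.

Every pixel — background and shapes alike — is uniformly darkened.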